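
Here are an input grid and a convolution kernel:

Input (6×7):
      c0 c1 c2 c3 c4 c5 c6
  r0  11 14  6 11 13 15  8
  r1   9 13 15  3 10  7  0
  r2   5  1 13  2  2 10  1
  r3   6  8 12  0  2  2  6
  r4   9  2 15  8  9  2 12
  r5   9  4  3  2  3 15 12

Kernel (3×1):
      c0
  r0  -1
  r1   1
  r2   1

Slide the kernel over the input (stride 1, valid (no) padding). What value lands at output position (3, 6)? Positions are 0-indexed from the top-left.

The receptive field on the input at this output position is [6 / 12 / 12]. Elementwise product with the kernel and sum: 6·-1 + 12·1 + 12·1.

18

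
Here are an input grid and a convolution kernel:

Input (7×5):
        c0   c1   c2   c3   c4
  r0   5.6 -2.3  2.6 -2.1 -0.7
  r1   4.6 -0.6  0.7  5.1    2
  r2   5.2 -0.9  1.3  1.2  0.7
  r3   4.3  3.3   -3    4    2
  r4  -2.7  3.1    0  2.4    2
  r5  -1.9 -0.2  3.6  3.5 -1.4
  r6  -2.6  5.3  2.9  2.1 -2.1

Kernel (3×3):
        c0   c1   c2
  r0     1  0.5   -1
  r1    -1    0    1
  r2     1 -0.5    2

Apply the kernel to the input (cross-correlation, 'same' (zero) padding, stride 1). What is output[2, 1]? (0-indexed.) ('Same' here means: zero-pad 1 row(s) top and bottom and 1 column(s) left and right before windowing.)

-3.65

The receptive field on the zero-padded input at this output position is [4.6 -0.6 0.7 / 5.2 -0.9 1.3 / 4.3 3.3 -3]. Elementwise product with the kernel and sum: 4.6·1 + -0.6·0.5 + 0.7·-1 + 5.2·-1 + 1.3·1 + 4.3·1 + 3.3·-0.5 + -3·2.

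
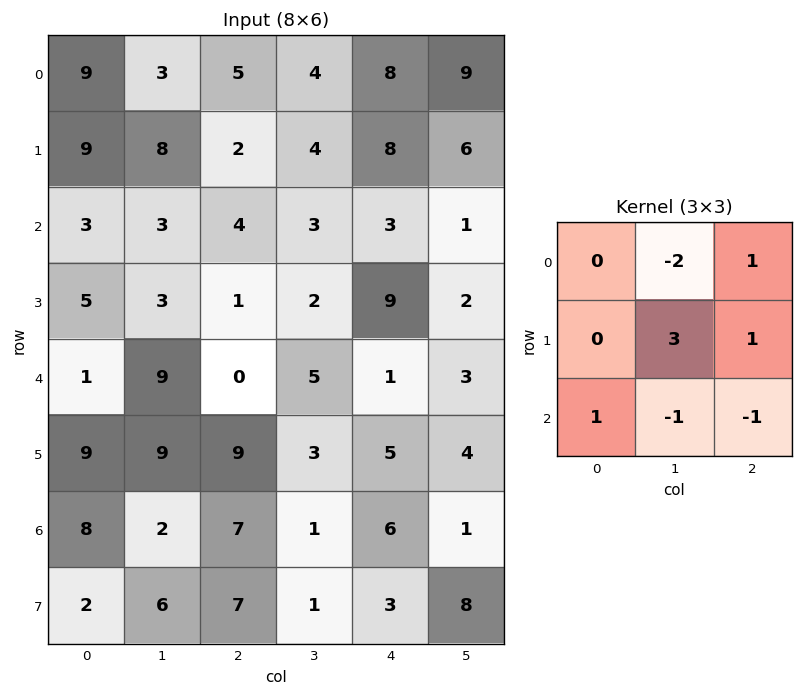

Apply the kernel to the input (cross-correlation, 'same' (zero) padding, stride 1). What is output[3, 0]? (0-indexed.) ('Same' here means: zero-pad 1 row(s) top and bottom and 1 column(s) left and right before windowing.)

5

The receptive field on the zero-padded input at this output position is [0 3 3 / 0 5 3 / 0 1 9]. Elementwise product with the kernel and sum: 3·-2 + 3·1 + 5·3 + 3·1 + 0·1 + 1·-1 + 9·-1.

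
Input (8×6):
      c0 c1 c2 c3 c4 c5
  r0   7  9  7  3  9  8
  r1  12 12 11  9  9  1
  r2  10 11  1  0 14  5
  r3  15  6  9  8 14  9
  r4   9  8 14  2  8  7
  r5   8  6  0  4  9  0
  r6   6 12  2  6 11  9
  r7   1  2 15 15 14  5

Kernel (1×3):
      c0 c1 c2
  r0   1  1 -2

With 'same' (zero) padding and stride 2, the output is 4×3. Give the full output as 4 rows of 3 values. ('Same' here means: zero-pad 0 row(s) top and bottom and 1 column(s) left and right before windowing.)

Output[0,0]: The receptive field on the zero-padded input at this output position is [0 7 9]. Elementwise product with the kernel and sum: 0·1 + 7·1 + 9·-2.
Output[0,1]: The receptive field on the zero-padded input at this output position is [9 7 3]. Elementwise product with the kernel and sum: 9·1 + 7·1 + 3·-2.

-11 10 -4
-12 12 4
-7 18 -4
-18 2 -1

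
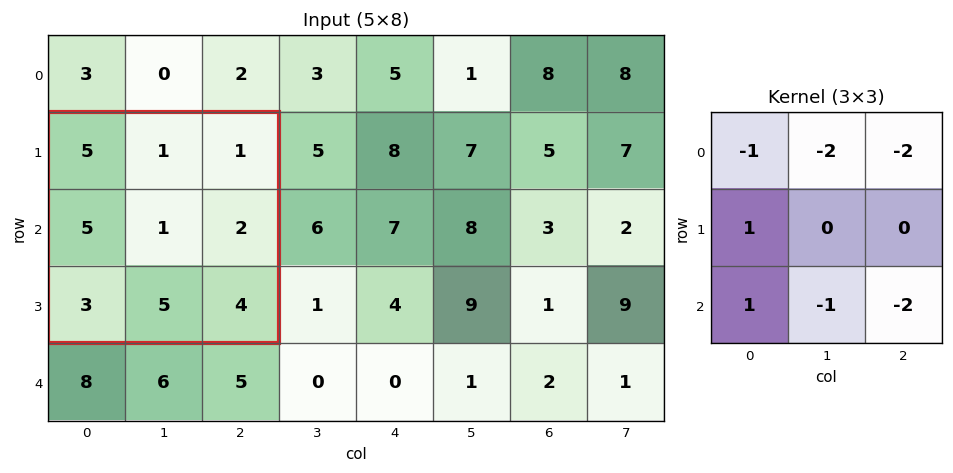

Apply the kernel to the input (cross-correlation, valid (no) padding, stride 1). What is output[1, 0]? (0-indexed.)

-14

The receptive field on the input at this output position is [5 1 1 / 5 1 2 / 3 5 4]. Elementwise product with the kernel and sum: 5·-1 + 1·-2 + 1·-2 + 5·1 + 3·1 + 5·-1 + 4·-2.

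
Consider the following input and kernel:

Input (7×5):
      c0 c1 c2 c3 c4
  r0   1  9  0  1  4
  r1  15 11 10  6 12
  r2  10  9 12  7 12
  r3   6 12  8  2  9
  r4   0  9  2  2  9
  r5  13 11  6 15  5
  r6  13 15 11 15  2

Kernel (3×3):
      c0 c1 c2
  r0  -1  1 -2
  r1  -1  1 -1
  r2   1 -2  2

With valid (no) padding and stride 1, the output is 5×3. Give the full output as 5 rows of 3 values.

Output[0,0]: The receptive field on the input at this output position is [1 9 0 / 15 11 10 / 10 9 12]. Elementwise product with the kernel and sum: 1·-1 + 9·1 + 0·-2 + 15·-1 + 11·1 + 10·-1 + 10·1 + 9·-2 + 12·2.

10 -19 -1
-39 -17 -23
-41 -8 -28
0 12 -47
2 -8 -29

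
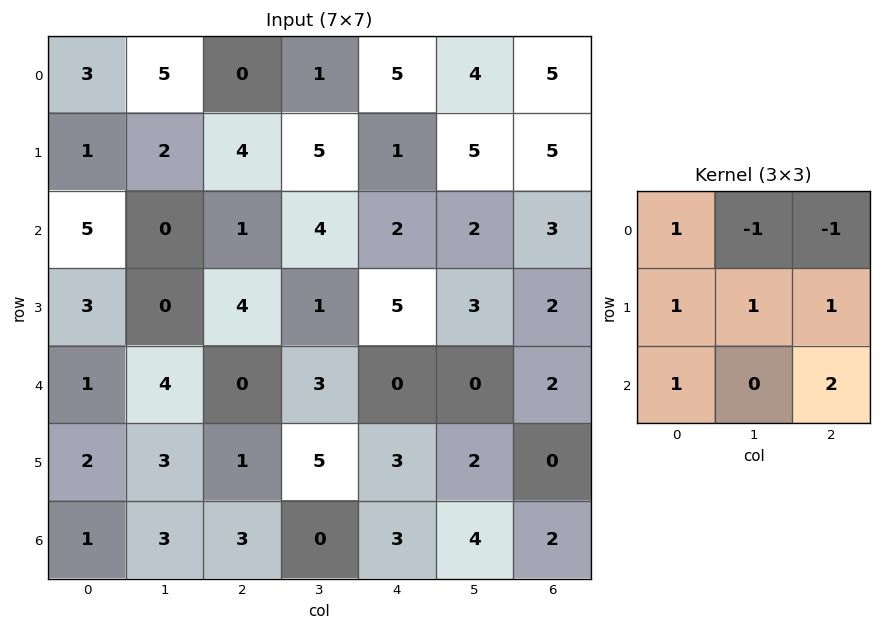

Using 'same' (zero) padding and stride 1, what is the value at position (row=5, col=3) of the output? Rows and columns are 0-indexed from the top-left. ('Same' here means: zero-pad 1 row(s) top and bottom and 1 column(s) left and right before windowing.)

The receptive field on the zero-padded input at this output position is [0 3 0 / 1 5 3 / 3 0 3]. Elementwise product with the kernel and sum: 0·1 + 3·-1 + 0·-1 + 1·1 + 5·1 + 3·1 + 3·1 + 3·2.

15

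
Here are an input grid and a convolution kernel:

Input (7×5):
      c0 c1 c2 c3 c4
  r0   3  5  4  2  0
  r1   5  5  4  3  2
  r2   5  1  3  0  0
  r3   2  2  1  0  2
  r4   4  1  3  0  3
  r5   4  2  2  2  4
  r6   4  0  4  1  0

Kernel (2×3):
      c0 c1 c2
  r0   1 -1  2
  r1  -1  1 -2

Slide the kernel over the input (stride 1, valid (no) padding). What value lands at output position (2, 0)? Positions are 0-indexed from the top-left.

The receptive field on the input at this output position is [5 1 3 / 2 2 1]. Elementwise product with the kernel and sum: 5·1 + 1·-1 + 3·2 + 2·-1 + 2·1 + 1·-2.

8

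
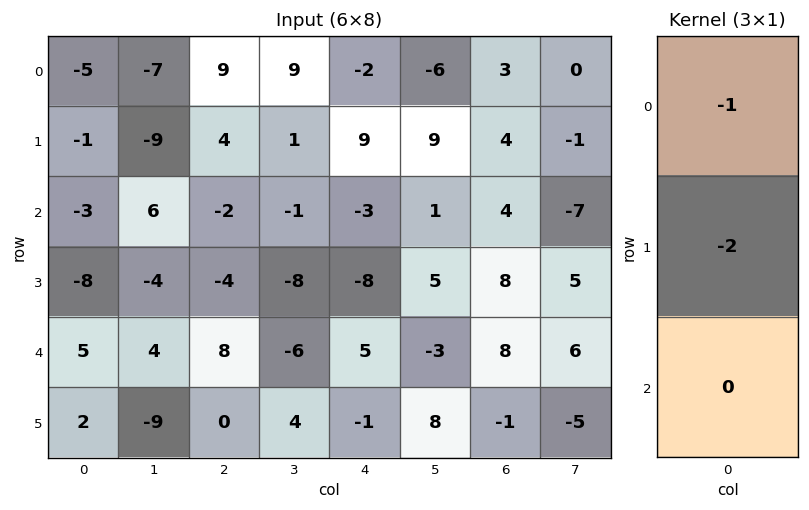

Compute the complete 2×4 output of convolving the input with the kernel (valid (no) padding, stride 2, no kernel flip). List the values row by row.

7 -17 -16 -11
19 10 19 -20

Output[0,0]: The receptive field on the input at this output position is [-5 / -1 / -3]. Elementwise product with the kernel and sum: -5·-1 + -1·-2.
Output[0,1]: The receptive field on the input at this output position is [9 / 4 / -2]. Elementwise product with the kernel and sum: 9·-1 + 4·-2.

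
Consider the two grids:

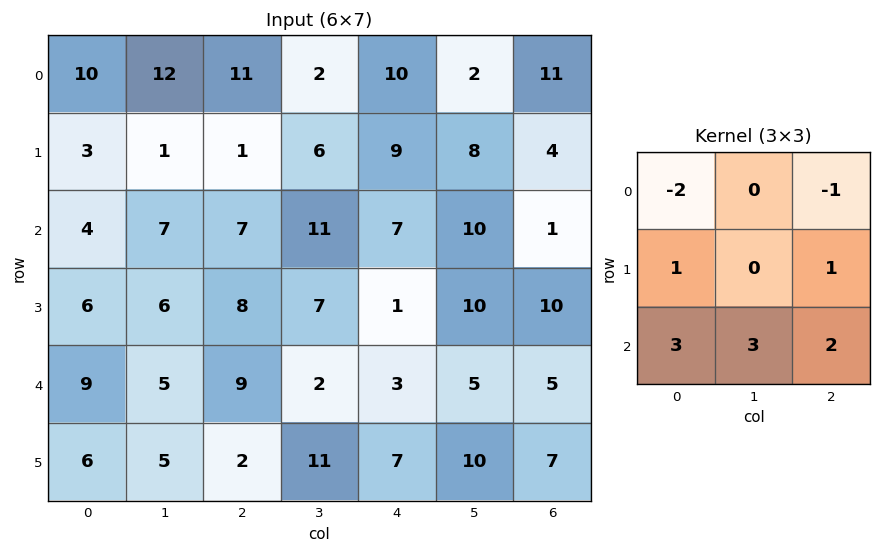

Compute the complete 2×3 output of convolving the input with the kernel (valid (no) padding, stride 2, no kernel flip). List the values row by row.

20 46 35
59 27 30

Output[0,0]: The receptive field on the input at this output position is [10 12 11 / 3 1 1 / 4 7 7]. Elementwise product with the kernel and sum: 10·-2 + 11·-1 + 3·1 + 1·1 + 4·3 + 7·3 + 7·2.
Output[0,1]: The receptive field on the input at this output position is [11 2 10 / 1 6 9 / 7 11 7]. Elementwise product with the kernel and sum: 11·-2 + 10·-1 + 1·1 + 9·1 + 7·3 + 11·3 + 7·2.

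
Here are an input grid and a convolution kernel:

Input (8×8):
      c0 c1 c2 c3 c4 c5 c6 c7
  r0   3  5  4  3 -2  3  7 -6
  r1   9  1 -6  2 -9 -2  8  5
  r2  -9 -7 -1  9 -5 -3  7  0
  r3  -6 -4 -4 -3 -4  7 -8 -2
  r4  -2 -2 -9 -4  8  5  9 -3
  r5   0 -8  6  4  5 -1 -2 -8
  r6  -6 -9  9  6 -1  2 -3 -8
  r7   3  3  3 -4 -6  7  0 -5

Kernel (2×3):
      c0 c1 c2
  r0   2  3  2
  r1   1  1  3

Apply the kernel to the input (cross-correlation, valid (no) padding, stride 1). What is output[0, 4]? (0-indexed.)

The receptive field on the input at this output position is [-2 3 7 / -9 -2 8]. Elementwise product with the kernel and sum: -2·2 + 3·3 + 7·2 + -9·1 + -2·1 + 8·3.

32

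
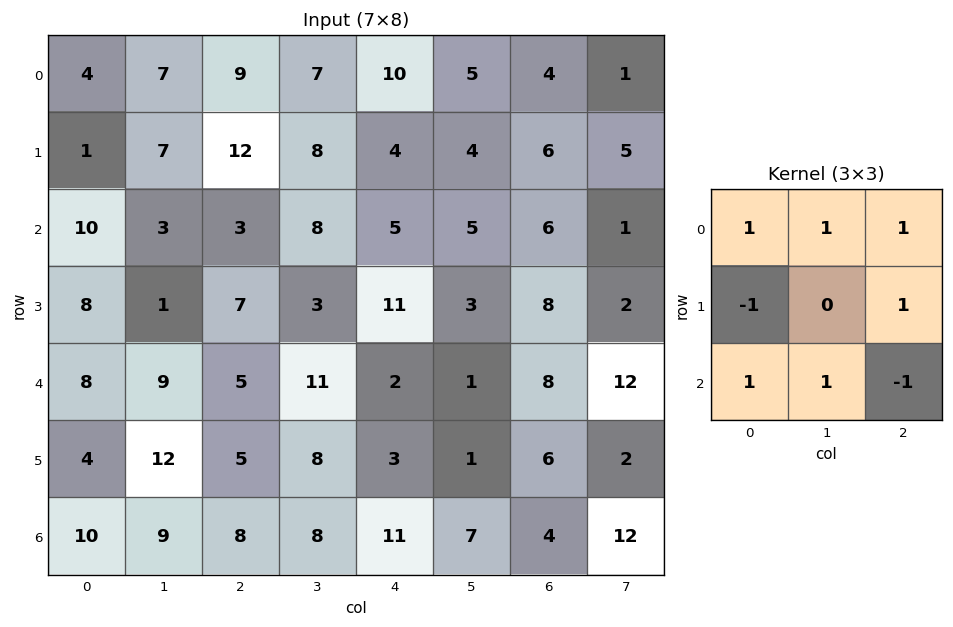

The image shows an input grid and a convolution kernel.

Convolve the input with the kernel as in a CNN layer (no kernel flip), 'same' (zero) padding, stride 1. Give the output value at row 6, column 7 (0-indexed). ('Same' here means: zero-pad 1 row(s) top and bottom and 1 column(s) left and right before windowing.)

The receptive field on the zero-padded input at this output position is [6 2 0 / 4 12 0 / 0 0 0]. Elementwise product with the kernel and sum: 6·1 + 2·1 + 0·1 + 4·-1 + 0·1 + 0·1 + 0·1 + 0·-1.

4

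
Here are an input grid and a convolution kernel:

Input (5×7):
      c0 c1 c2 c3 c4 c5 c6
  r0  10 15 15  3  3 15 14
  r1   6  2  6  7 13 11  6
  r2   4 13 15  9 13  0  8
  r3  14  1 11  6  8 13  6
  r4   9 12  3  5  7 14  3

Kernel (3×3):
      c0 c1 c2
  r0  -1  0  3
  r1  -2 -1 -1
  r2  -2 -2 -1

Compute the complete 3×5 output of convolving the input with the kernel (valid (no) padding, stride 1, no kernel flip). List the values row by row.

-34 -88 -99 -40 -38
-65 -61 -61 -46 -77
-44 -40 -35 -80 -69

Output[0,0]: The receptive field on the input at this output position is [10 15 15 / 6 2 6 / 4 13 15]. Elementwise product with the kernel and sum: 10·-1 + 15·3 + 6·-2 + 2·-1 + 6·-1 + 4·-2 + 13·-2 + 15·-1.
Output[0,1]: The receptive field on the input at this output position is [15 15 3 / 2 6 7 / 13 15 9]. Elementwise product with the kernel and sum: 15·-1 + 3·3 + 2·-2 + 6·-1 + 7·-1 + 13·-2 + 15·-2 + 9·-1.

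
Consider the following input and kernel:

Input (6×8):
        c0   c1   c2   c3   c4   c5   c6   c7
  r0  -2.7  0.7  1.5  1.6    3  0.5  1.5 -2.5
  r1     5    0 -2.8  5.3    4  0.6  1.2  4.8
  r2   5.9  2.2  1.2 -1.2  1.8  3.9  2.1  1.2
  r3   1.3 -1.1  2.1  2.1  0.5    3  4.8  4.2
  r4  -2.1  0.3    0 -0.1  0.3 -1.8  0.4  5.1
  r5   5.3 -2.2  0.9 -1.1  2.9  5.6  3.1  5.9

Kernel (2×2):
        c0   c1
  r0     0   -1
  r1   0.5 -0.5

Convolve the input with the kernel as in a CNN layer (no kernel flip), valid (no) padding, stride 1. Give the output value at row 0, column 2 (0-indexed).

The receptive field on the input at this output position is [1.5 1.6 / -2.8 5.3]. Elementwise product with the kernel and sum: 1.6·-1 + -2.8·0.5 + 5.3·-0.5.

-5.65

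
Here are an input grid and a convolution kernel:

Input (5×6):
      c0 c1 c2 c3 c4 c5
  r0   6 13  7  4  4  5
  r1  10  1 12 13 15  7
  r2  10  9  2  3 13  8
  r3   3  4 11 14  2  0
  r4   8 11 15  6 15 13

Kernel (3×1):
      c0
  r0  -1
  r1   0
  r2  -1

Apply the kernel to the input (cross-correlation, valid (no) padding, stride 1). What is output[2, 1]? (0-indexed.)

The receptive field on the input at this output position is [9 / 4 / 11]. Elementwise product with the kernel and sum: 9·-1 + 11·-1.

-20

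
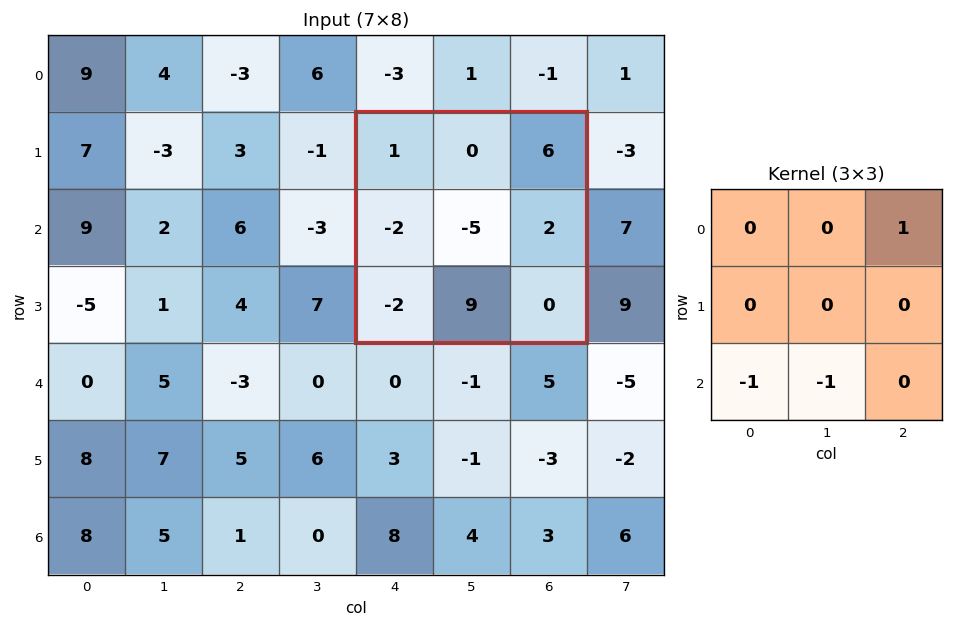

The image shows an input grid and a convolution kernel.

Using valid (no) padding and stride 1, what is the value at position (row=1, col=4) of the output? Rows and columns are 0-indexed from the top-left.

-1

The receptive field on the input at this output position is [1 0 6 / -2 -5 2 / -2 9 0]. Elementwise product with the kernel and sum: 6·1 + -2·-1 + 9·-1.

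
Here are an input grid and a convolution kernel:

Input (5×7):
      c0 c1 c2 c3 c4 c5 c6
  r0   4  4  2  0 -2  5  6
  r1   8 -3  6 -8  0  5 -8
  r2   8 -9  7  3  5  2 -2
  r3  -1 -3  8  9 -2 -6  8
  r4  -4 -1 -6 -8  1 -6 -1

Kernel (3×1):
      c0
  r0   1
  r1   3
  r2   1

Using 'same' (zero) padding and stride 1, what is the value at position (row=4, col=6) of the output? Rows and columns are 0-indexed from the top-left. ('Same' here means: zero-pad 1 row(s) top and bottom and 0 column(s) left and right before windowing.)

5

The receptive field on the zero-padded input at this output position is [8 / -1 / 0]. Elementwise product with the kernel and sum: 8·1 + -1·3 + 0·1.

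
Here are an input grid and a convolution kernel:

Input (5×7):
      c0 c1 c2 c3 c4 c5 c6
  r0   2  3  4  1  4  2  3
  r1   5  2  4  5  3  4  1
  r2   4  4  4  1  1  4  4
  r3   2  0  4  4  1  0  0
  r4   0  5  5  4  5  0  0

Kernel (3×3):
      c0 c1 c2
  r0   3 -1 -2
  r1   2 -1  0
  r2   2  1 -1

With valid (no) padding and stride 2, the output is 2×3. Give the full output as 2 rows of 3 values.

11 14 8
4 22 3

Output[0,0]: The receptive field on the input at this output position is [2 3 4 / 5 2 4 / 4 4 4]. Elementwise product with the kernel and sum: 2·3 + 3·-1 + 4·-2 + 5·2 + 2·-1 + 4·2 + 4·1 + 4·-1.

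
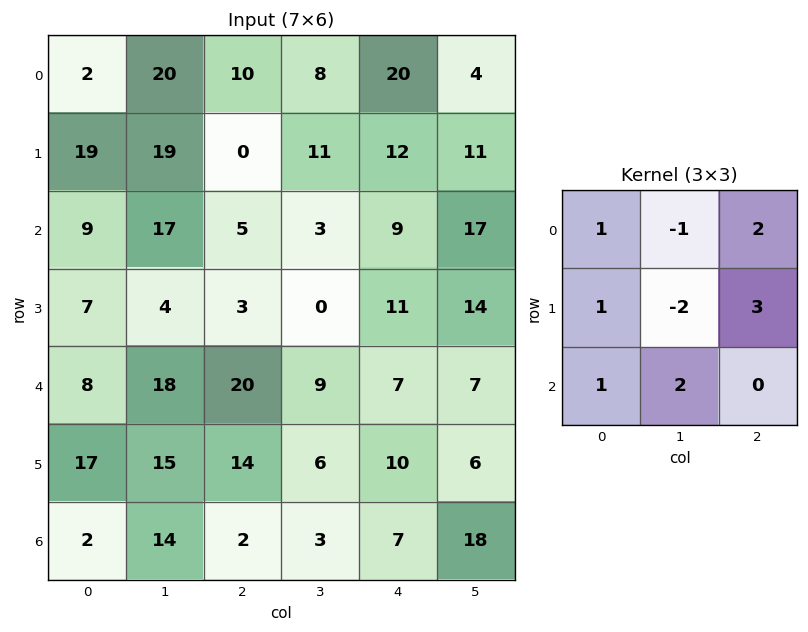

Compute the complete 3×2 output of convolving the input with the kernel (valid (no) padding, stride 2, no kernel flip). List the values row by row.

Output[0,0]: The receptive field on the input at this output position is [2 20 10 / 19 19 0 / 9 17 5]. Elementwise product with the kernel and sum: 2·1 + 20·-1 + 10·2 + 19·1 + 19·-2 + 0·3 + 9·1 + 17·2.

26 67
54 94
89 65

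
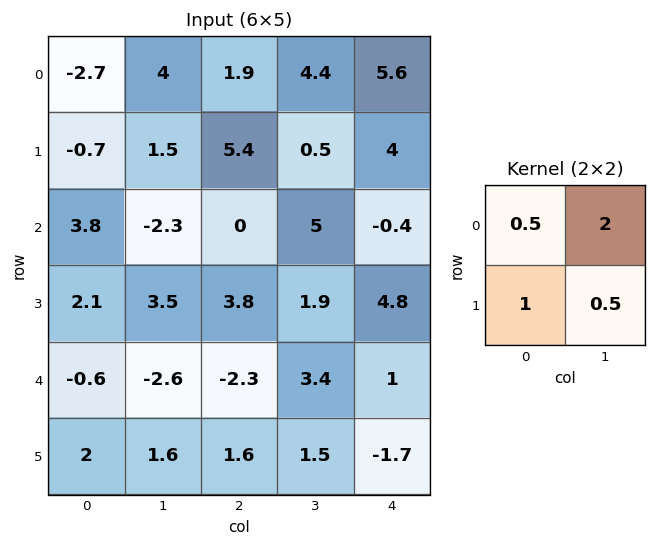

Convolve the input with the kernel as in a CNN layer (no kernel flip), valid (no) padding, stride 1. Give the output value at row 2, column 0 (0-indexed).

1.15

The receptive field on the input at this output position is [3.8 -2.3 / 2.1 3.5]. Elementwise product with the kernel and sum: 3.8·0.5 + -2.3·2 + 2.1·1 + 3.5·0.5.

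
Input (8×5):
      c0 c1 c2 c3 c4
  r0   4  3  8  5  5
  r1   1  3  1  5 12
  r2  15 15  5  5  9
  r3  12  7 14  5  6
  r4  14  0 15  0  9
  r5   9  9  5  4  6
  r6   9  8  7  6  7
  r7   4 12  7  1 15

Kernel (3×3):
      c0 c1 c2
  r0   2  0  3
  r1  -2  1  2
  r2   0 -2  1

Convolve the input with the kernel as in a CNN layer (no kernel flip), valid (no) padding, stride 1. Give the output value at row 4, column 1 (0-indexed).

The receptive field on the input at this output position is [0 15 0 / 9 5 4 / 8 7 6]. Elementwise product with the kernel and sum: 0·2 + 0·3 + 9·-2 + 5·1 + 4·2 + 7·-2 + 6·1.

-13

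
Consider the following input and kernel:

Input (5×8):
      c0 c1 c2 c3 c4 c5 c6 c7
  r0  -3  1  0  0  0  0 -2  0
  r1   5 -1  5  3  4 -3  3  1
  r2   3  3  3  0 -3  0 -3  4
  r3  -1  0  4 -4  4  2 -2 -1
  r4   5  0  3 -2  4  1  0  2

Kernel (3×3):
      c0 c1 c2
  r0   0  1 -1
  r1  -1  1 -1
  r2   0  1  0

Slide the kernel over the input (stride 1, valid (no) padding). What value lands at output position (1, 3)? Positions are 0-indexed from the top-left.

The receptive field on the input at this output position is [3 4 -3 / 0 -3 0 / -4 4 2]. Elementwise product with the kernel and sum: 4·1 + -3·-1 + 0·-1 + -3·1 + 0·-1 + 4·1.

8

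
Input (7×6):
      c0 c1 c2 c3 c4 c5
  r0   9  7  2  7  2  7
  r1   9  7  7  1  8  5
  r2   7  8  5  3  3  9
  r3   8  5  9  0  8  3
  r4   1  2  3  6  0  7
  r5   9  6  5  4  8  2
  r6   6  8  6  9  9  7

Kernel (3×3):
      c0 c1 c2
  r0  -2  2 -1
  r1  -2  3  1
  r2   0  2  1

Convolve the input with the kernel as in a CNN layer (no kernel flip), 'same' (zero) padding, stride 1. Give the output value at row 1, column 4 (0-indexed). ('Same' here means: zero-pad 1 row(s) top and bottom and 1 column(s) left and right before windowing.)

The receptive field on the zero-padded input at this output position is [7 2 7 / 1 8 5 / 3 3 9]. Elementwise product with the kernel and sum: 7·-2 + 2·2 + 7·-1 + 1·-2 + 8·3 + 5·1 + 3·2 + 9·1.

25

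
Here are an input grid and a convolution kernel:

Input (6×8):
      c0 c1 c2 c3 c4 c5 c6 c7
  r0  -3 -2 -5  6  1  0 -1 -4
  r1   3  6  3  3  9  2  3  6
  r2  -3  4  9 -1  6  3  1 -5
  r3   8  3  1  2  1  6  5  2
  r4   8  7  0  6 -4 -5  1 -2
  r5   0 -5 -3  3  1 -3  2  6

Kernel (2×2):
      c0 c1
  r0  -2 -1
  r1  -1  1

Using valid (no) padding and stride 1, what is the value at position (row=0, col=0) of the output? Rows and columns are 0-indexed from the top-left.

11

The receptive field on the input at this output position is [-3 -2 / 3 6]. Elementwise product with the kernel and sum: -3·-2 + -2·-1 + 3·-1 + 6·1.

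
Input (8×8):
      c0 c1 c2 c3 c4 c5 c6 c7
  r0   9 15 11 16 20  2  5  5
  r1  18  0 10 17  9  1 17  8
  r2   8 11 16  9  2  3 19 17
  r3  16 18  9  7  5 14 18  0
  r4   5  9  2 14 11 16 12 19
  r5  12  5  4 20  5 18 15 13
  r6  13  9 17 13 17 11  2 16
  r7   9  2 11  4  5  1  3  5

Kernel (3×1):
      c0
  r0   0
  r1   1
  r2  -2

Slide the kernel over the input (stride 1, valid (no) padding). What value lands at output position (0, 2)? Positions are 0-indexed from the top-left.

-22

The receptive field on the input at this output position is [11 / 10 / 16]. Elementwise product with the kernel and sum: 10·1 + 16·-2.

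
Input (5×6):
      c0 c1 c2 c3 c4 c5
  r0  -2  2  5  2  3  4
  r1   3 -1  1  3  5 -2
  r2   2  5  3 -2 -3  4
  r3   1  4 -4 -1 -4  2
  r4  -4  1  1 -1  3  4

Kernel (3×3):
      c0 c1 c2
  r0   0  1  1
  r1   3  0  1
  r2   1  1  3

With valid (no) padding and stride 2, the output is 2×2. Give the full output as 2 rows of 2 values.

33 5
7 -12

Output[0,0]: The receptive field on the input at this output position is [-2 2 5 / 3 -1 1 / 2 5 3]. Elementwise product with the kernel and sum: 2·1 + 5·1 + 3·3 + 1·1 + 2·1 + 5·1 + 3·3.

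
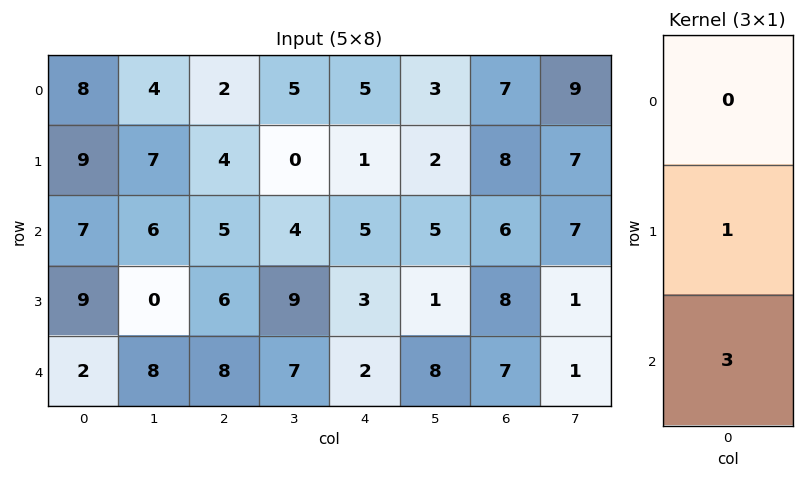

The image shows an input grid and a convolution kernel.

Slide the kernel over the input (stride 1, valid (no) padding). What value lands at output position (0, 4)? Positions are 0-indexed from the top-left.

The receptive field on the input at this output position is [5 / 1 / 5]. Elementwise product with the kernel and sum: 1·1 + 5·3.

16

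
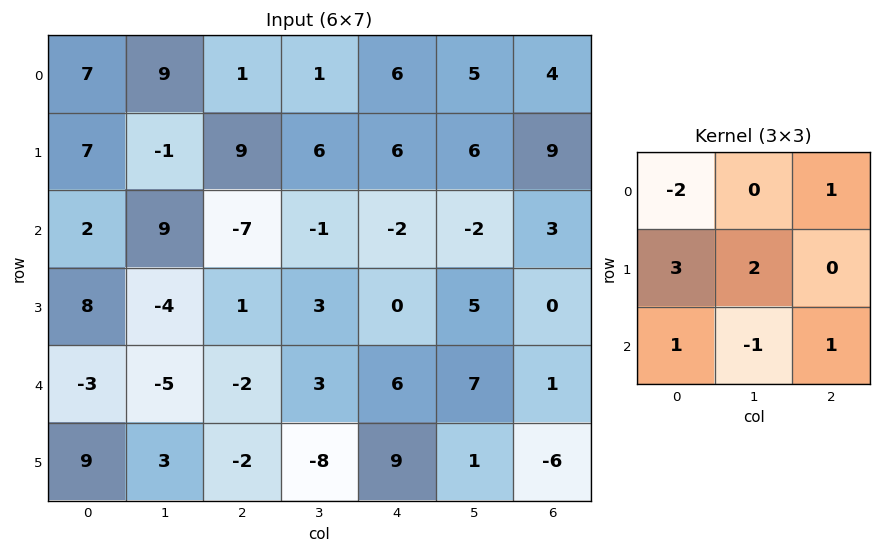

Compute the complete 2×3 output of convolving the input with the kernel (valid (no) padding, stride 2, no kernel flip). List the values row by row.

-8 35 25
5 22 17

Output[0,0]: The receptive field on the input at this output position is [7 9 1 / 7 -1 9 / 2 9 -7]. Elementwise product with the kernel and sum: 7·-2 + 1·1 + 7·3 + -1·2 + 2·1 + 9·-1 + -7·1.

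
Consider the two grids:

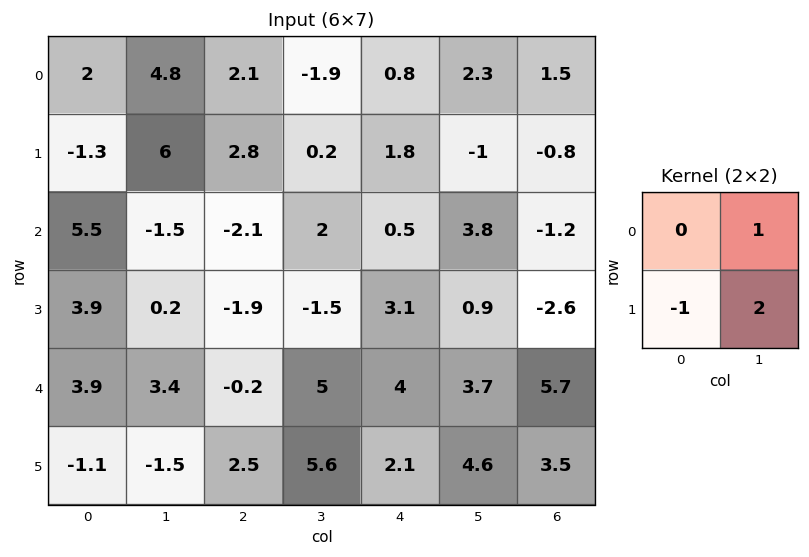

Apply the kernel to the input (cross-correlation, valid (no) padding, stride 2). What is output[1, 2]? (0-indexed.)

The receptive field on the input at this output position is [0.5 3.8 / 3.1 0.9]. Elementwise product with the kernel and sum: 3.8·1 + 3.1·-1 + 0.9·2.

2.5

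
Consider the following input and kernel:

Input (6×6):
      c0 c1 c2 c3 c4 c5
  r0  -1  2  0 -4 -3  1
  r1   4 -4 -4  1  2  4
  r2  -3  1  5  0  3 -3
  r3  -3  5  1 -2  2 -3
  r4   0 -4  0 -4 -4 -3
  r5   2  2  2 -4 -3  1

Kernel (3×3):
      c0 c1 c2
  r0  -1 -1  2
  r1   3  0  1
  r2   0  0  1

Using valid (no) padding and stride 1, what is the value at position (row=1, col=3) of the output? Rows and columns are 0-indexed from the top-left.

-1

The receptive field on the input at this output position is [1 2 4 / 0 3 -3 / -2 2 -3]. Elementwise product with the kernel and sum: 1·-1 + 2·-1 + 4·2 + 0·3 + -3·1 + -3·1.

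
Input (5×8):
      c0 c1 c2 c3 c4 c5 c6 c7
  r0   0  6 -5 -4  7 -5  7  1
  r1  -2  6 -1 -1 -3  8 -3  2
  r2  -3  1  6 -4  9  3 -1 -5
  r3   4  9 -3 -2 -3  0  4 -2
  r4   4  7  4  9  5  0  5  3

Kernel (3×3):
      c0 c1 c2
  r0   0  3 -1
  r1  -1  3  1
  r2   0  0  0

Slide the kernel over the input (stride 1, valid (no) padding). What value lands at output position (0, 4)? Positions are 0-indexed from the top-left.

The receptive field on the input at this output position is [7 -5 7 / -3 8 -3 / 9 3 -1]. Elementwise product with the kernel and sum: -5·3 + 7·-1 + -3·-1 + 8·3 + -3·1.

2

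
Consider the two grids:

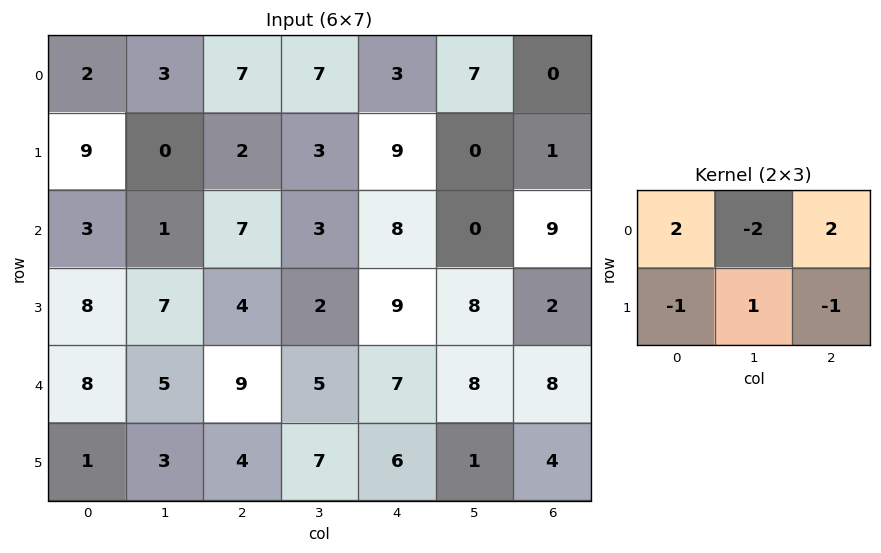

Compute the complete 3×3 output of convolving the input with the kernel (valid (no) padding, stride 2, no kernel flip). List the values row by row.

Output[0,0]: The receptive field on the input at this output position is [2 3 7 / 9 0 2]. Elementwise product with the kernel and sum: 2·2 + 3·-2 + 7·2 + 9·-1 + 0·1 + 2·-1.
Output[0,1]: The receptive field on the input at this output position is [7 7 3 / 2 3 9]. Elementwise product with the kernel and sum: 7·2 + 7·-2 + 3·2 + 2·-1 + 3·1 + 9·-1.

1 -2 -18
13 13 31
22 19 5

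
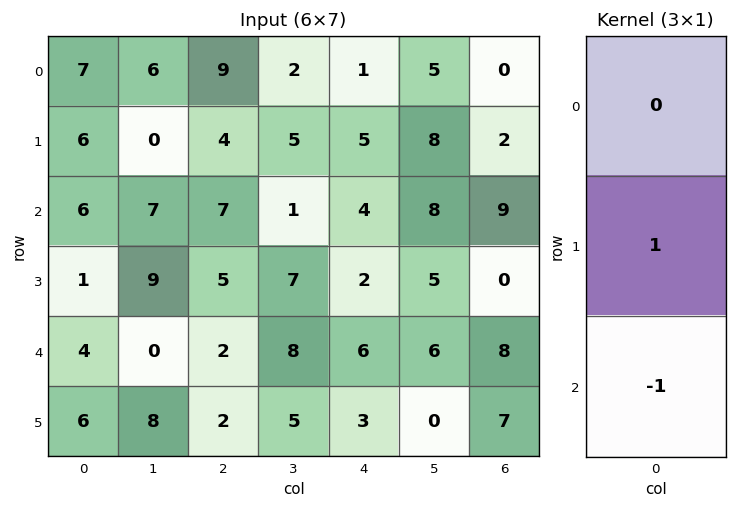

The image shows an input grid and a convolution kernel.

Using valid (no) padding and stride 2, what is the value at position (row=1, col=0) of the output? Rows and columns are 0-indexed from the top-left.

-3

The receptive field on the input at this output position is [6 / 1 / 4]. Elementwise product with the kernel and sum: 1·1 + 4·-1.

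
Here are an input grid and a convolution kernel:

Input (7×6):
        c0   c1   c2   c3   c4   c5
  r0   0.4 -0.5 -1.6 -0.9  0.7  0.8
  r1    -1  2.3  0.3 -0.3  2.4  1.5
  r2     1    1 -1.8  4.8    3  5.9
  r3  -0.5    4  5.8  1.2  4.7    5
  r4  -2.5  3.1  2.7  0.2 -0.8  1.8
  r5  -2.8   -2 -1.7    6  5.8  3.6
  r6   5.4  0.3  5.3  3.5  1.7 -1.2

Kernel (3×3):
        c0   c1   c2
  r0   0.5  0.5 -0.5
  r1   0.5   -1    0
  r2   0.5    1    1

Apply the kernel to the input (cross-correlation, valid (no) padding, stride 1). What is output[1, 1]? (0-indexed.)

12.75

The receptive field on the input at this output position is [2.3 0.3 -0.3 / 1 -1.8 4.8 / 4 5.8 1.2]. Elementwise product with the kernel and sum: 2.3·0.5 + 0.3·0.5 + -0.3·-0.5 + 1·0.5 + -1.8·-1 + 4·0.5 + 5.8·1 + 1.2·1.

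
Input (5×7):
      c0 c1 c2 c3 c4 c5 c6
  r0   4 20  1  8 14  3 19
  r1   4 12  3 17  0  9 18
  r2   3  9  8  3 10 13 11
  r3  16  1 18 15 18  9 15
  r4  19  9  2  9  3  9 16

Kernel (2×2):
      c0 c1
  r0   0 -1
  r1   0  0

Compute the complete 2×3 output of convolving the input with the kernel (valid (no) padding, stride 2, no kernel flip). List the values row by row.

-20 -8 -3
-9 -3 -13

Output[0,0]: The receptive field on the input at this output position is [4 20 / 4 12]. Elementwise product with the kernel and sum: 20·-1.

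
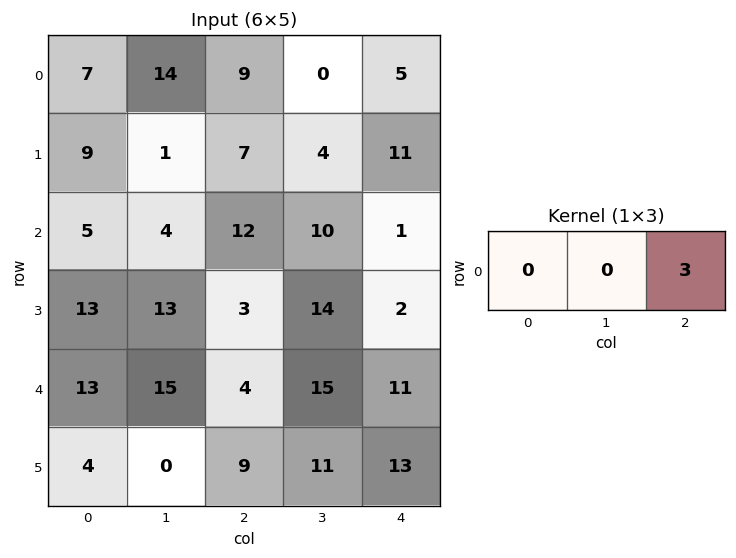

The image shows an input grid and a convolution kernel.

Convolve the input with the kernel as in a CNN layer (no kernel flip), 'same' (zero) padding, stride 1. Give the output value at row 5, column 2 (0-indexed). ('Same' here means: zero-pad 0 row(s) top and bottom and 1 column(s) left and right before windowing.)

The receptive field on the zero-padded input at this output position is [0 9 11]. Elementwise product with the kernel and sum: 11·3.

33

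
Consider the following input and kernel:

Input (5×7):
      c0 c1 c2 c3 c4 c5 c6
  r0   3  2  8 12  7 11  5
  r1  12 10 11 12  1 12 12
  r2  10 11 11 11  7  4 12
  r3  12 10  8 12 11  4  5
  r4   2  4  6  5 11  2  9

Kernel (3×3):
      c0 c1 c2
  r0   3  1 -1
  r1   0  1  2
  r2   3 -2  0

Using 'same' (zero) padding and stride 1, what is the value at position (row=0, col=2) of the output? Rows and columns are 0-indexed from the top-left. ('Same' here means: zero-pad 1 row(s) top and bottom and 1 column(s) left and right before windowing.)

40

The receptive field on the zero-padded input at this output position is [0 0 0 / 2 8 12 / 10 11 12]. Elementwise product with the kernel and sum: 0·3 + 0·1 + 0·-1 + 8·1 + 12·2 + 10·3 + 11·-2.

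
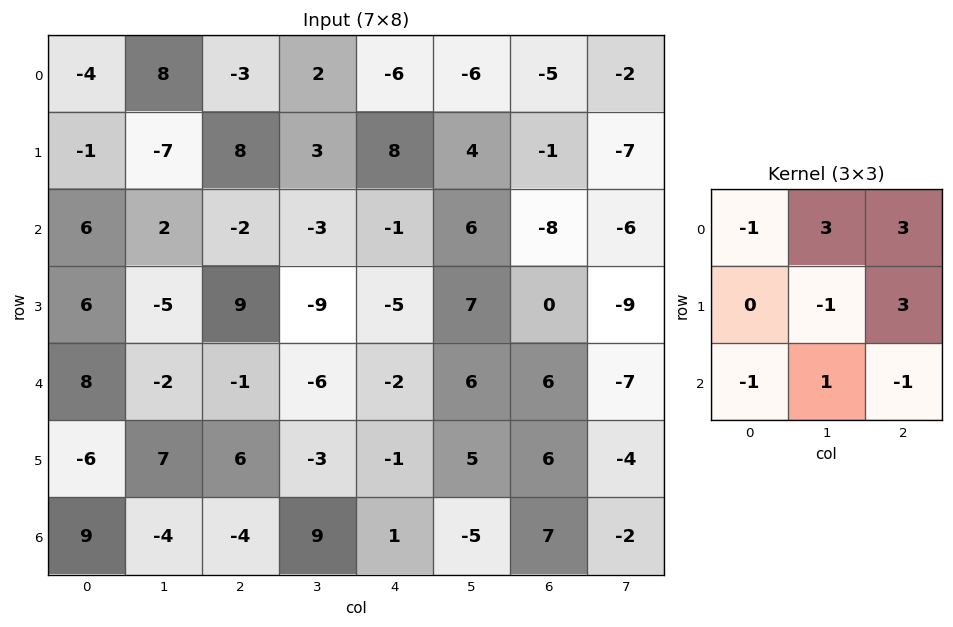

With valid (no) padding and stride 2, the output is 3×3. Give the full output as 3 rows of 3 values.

48 12 -19
17 -19 -10
-15 -11 38

Output[0,0]: The receptive field on the input at this output position is [-4 8 -3 / -1 -7 8 / 6 2 -2]. Elementwise product with the kernel and sum: -4·-1 + 8·3 + -3·3 + -7·-1 + 8·3 + 6·-1 + 2·1 + -2·-1.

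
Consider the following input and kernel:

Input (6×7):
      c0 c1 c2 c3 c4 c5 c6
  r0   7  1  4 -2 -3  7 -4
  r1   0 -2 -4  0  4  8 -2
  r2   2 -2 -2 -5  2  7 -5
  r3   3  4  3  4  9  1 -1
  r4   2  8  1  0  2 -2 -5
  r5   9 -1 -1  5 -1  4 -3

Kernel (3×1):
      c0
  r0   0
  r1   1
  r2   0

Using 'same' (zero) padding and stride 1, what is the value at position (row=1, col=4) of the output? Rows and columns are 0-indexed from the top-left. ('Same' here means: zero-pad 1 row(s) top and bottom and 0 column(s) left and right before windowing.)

The receptive field on the zero-padded input at this output position is [-3 / 4 / 2]. Elementwise product with the kernel and sum: 4·1.

4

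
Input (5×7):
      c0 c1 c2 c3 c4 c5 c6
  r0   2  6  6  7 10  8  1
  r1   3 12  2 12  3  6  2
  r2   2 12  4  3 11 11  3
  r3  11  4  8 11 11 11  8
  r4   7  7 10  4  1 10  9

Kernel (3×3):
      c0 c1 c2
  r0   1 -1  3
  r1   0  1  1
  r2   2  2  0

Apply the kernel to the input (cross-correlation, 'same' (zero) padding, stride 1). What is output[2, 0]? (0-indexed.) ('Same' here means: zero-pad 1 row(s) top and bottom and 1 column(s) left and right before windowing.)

The receptive field on the zero-padded input at this output position is [0 3 12 / 0 2 12 / 0 11 4]. Elementwise product with the kernel and sum: 0·1 + 3·-1 + 12·3 + 2·1 + 12·1 + 0·2 + 11·2.

69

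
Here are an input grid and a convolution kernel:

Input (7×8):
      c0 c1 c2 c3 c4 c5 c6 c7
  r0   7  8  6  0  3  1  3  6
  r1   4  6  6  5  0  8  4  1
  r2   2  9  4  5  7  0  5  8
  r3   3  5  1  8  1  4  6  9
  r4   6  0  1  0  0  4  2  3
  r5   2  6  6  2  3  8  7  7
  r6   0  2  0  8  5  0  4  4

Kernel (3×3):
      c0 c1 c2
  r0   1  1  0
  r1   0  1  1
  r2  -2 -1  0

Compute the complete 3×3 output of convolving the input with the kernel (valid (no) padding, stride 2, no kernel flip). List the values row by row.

14 -2 2
5 16 13
16 -2 9

Output[0,0]: The receptive field on the input at this output position is [7 8 6 / 4 6 6 / 2 9 4]. Elementwise product with the kernel and sum: 7·1 + 8·1 + 6·1 + 6·1 + 2·-2 + 9·-1.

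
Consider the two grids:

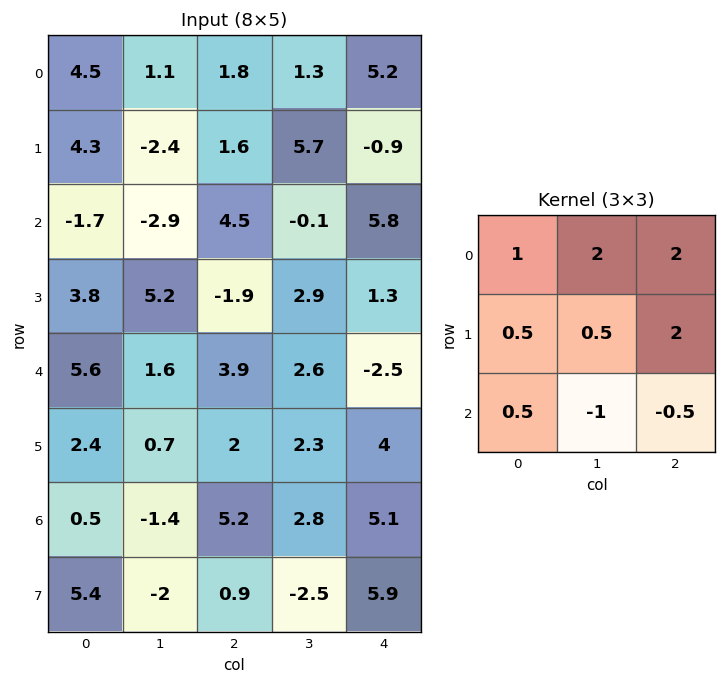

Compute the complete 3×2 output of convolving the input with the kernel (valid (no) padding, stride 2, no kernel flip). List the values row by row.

Output[0,0]: The receptive field on the input at this output position is [4.5 1.1 1.8 / 4.3 -2.4 1.6 / -1.7 -2.9 4.5]. Elementwise product with the kernel and sum: 4.5·1 + 1.1·2 + 1.8·2 + 4.3·0.5 + -2.4·0.5 + 1.6·2 + -1.7·0.5 + -2.9·-1 + 4.5·-0.5.

14.25 16.1
1.45 19.6
21.2 11.5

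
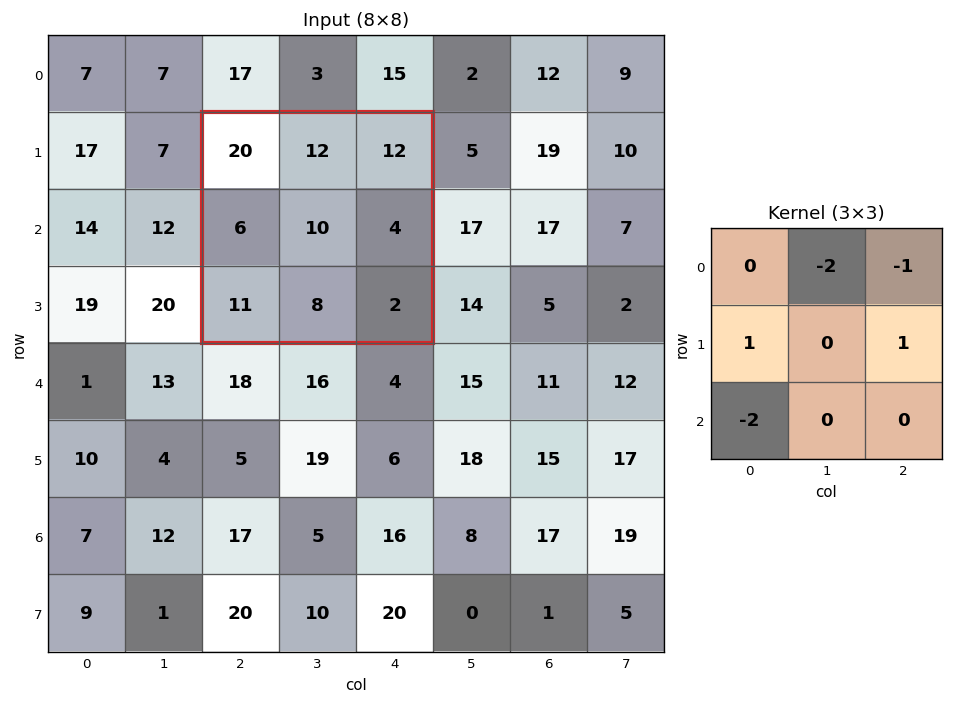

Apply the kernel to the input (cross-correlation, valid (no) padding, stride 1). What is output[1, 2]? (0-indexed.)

-48

The receptive field on the input at this output position is [20 12 12 / 6 10 4 / 11 8 2]. Elementwise product with the kernel and sum: 12·-2 + 12·-1 + 6·1 + 4·1 + 11·-2.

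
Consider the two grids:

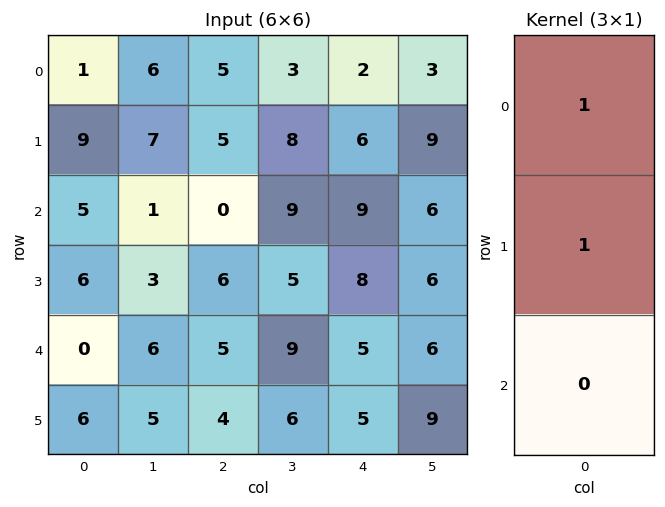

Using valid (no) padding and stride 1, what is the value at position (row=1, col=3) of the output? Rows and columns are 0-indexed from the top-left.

17

The receptive field on the input at this output position is [8 / 9 / 5]. Elementwise product with the kernel and sum: 8·1 + 9·1.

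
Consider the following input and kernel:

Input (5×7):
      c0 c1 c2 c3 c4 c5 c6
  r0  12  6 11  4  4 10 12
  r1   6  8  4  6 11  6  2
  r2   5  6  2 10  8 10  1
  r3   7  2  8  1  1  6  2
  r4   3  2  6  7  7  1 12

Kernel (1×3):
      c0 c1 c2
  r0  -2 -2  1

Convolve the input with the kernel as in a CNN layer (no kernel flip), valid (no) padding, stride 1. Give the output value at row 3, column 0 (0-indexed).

The receptive field on the input at this output position is [7 2 8]. Elementwise product with the kernel and sum: 7·-2 + 2·-2 + 8·1.

-10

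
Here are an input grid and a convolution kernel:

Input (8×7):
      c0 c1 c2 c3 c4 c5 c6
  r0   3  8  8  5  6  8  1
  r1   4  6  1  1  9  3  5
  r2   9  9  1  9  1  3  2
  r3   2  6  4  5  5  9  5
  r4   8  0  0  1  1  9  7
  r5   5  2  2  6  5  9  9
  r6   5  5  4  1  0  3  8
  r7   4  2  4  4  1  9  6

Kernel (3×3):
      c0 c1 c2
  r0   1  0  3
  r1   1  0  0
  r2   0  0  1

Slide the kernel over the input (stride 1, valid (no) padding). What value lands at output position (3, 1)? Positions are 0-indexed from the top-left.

27

The receptive field on the input at this output position is [6 4 5 / 0 0 1 / 2 2 6]. Elementwise product with the kernel and sum: 6·1 + 5·3 + 0·1 + 6·1.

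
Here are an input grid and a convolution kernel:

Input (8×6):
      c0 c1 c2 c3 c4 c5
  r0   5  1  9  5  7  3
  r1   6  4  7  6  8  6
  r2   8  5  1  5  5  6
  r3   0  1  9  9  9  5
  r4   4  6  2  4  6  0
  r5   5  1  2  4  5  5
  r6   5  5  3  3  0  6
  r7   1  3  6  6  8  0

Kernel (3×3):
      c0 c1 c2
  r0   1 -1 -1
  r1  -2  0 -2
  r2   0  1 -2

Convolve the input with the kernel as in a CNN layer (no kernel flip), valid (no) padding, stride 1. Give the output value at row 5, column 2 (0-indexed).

The receptive field on the input at this output position is [2 4 5 / 3 3 0 / 6 6 8]. Elementwise product with the kernel and sum: 2·1 + 4·-1 + 5·-1 + 3·-2 + 0·-2 + 6·1 + 8·-2.

-23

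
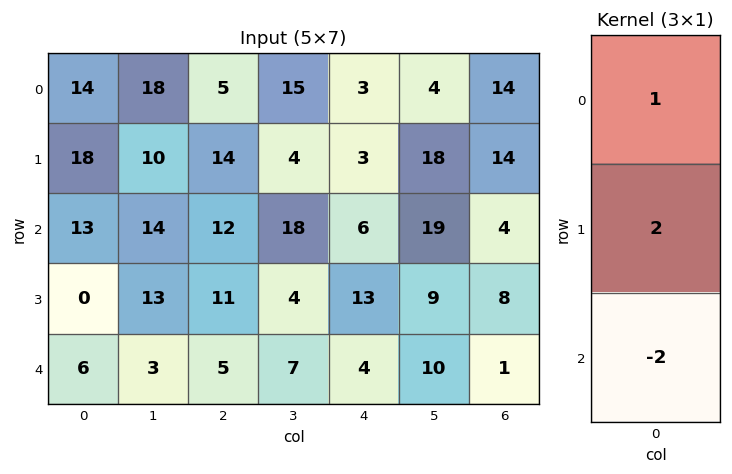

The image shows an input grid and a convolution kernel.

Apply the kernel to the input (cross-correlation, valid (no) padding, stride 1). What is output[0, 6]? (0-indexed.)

34

The receptive field on the input at this output position is [14 / 14 / 4]. Elementwise product with the kernel and sum: 14·1 + 14·2 + 4·-2.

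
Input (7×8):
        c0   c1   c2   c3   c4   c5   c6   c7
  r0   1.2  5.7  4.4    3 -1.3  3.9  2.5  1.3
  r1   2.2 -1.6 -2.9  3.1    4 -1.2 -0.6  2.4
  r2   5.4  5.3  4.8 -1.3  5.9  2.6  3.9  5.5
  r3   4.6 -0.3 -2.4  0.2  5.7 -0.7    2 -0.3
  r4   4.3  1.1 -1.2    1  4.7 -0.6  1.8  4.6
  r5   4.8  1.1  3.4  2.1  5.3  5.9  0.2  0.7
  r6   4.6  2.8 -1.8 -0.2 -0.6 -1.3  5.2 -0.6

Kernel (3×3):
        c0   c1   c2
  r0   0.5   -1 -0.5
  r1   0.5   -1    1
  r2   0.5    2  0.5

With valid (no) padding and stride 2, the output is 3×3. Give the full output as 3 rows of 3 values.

8.2 2.05 6.9
-1.05 8.8 6
13.35 -0.65 -1.3

Output[0,0]: The receptive field on the input at this output position is [1.2 5.7 4.4 / 2.2 -1.6 -2.9 / 5.4 5.3 4.8]. Elementwise product with the kernel and sum: 1.2·0.5 + 5.7·-1 + 4.4·-0.5 + 2.2·0.5 + -1.6·-1 + -2.9·1 + 5.4·0.5 + 5.3·2 + 4.8·0.5.
Output[0,1]: The receptive field on the input at this output position is [4.4 3 -1.3 / -2.9 3.1 4 / 4.8 -1.3 5.9]. Elementwise product with the kernel and sum: 4.4·0.5 + 3·-1 + -1.3·-0.5 + -2.9·0.5 + 3.1·-1 + 4·1 + 4.8·0.5 + -1.3·2 + 5.9·0.5.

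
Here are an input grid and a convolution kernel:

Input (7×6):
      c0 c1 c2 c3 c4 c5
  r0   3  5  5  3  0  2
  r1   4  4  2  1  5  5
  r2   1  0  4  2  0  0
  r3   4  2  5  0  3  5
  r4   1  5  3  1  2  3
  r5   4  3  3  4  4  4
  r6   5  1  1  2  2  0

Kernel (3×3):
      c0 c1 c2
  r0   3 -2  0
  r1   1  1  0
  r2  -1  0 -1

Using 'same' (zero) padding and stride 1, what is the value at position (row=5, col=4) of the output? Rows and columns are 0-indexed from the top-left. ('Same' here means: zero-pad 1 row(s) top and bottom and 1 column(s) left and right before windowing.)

The receptive field on the zero-padded input at this output position is [1 2 3 / 4 4 4 / 2 2 0]. Elementwise product with the kernel and sum: 1·3 + 2·-2 + 4·1 + 4·1 + 2·-1 + 0·-1.

5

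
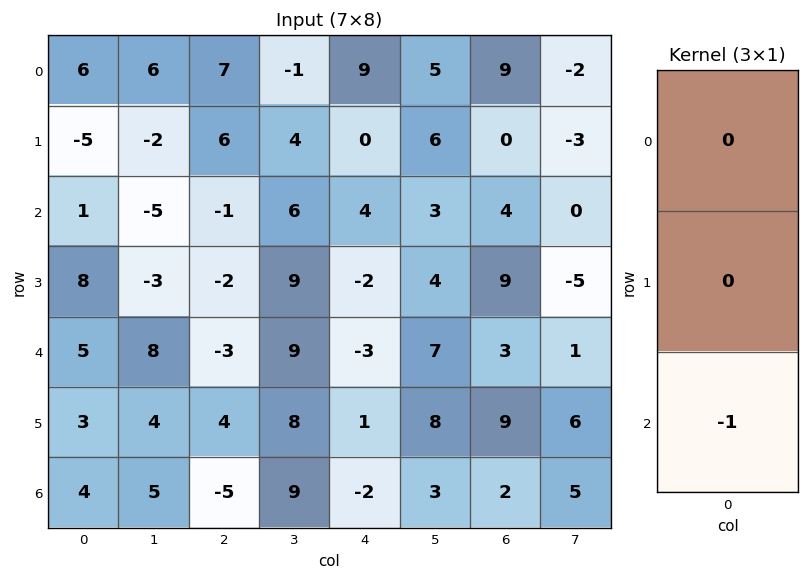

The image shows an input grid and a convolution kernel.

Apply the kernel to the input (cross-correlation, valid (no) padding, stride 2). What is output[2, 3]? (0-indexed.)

The receptive field on the input at this output position is [3 / 9 / 2]. Elementwise product with the kernel and sum: 2·-1.

-2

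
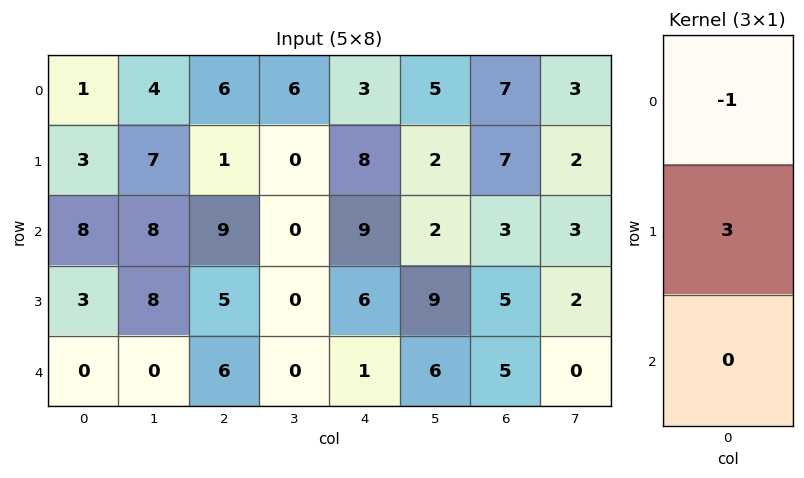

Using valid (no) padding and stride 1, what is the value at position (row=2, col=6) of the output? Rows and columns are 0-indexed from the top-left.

12

The receptive field on the input at this output position is [3 / 5 / 5]. Elementwise product with the kernel and sum: 3·-1 + 5·3.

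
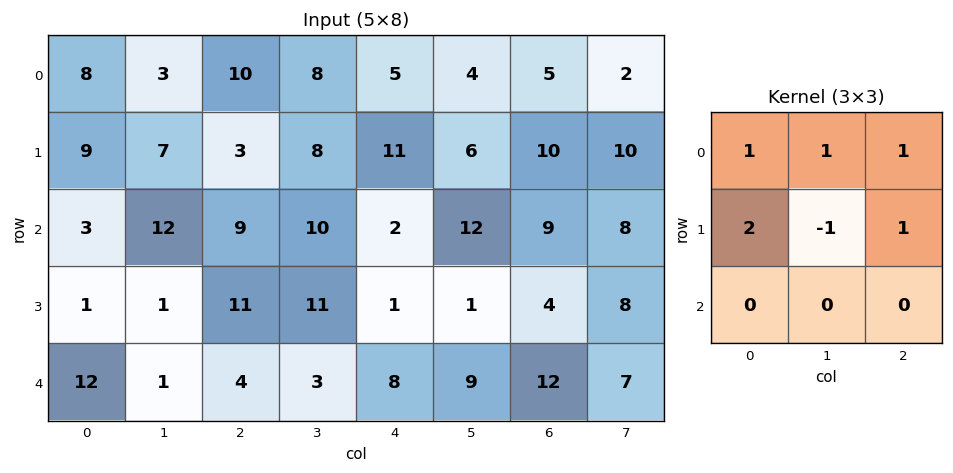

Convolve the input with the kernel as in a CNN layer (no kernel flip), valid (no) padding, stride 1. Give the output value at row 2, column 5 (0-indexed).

The receptive field on the input at this output position is [12 9 8 / 1 4 8 / 9 12 7]. Elementwise product with the kernel and sum: 12·1 + 9·1 + 8·1 + 1·2 + 4·-1 + 8·1.

35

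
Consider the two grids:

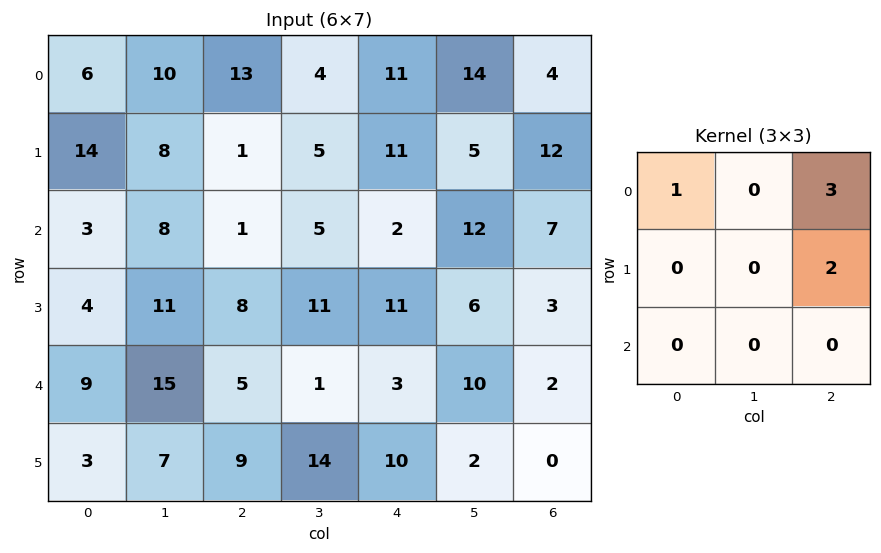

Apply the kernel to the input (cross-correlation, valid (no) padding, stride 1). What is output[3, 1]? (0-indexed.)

The receptive field on the input at this output position is [11 8 11 / 15 5 1 / 7 9 14]. Elementwise product with the kernel and sum: 11·1 + 11·3 + 1·2.

46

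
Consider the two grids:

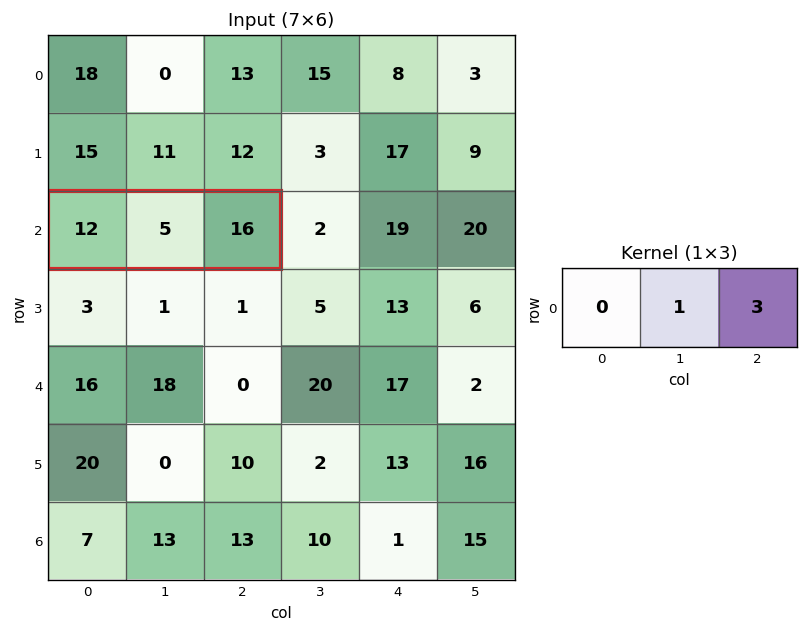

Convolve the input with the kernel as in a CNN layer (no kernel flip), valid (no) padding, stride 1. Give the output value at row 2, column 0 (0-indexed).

53

The receptive field on the input at this output position is [12 5 16]. Elementwise product with the kernel and sum: 5·1 + 16·3.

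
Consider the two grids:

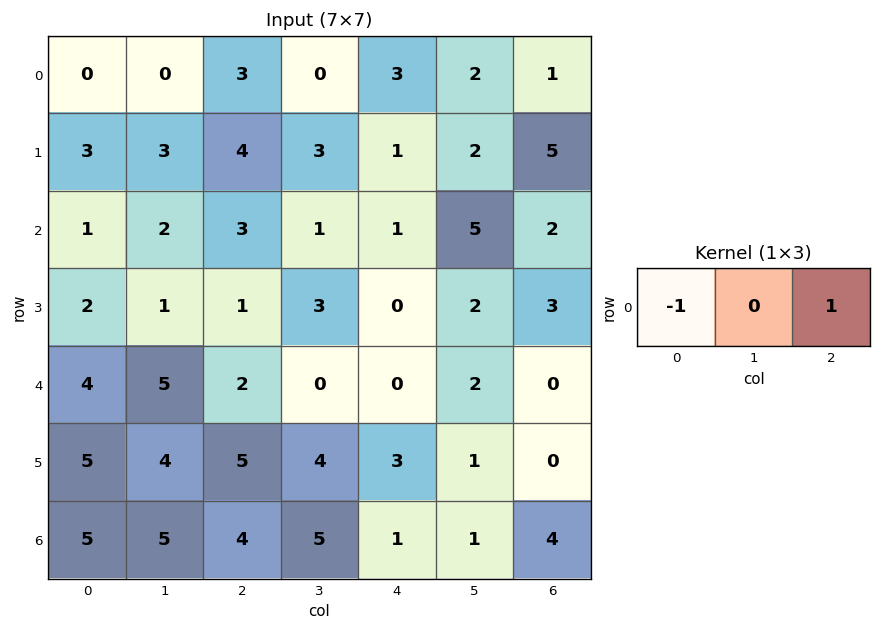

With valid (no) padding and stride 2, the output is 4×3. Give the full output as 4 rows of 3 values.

Output[0,0]: The receptive field on the input at this output position is [0 0 3]. Elementwise product with the kernel and sum: 0·-1 + 3·1.
Output[0,1]: The receptive field on the input at this output position is [3 0 3]. Elementwise product with the kernel and sum: 3·-1 + 3·1.

3 0 -2
2 -2 1
-2 -2 0
-1 -3 3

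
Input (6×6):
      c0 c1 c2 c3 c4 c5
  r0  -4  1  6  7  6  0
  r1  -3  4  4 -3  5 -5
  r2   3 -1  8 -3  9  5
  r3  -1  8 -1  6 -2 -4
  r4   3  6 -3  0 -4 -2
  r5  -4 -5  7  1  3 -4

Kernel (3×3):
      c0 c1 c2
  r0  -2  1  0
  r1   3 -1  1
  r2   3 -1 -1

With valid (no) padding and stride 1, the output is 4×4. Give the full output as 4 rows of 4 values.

2 1 33 -50
18 1 18 22
-13 62 -35 37
-4 -19 12 -8

Output[0,0]: The receptive field on the input at this output position is [-4 1 6 / -3 4 4 / 3 -1 8]. Elementwise product with the kernel and sum: -4·-2 + 1·1 + -3·3 + 4·-1 + 4·1 + 3·3 + -1·-1 + 8·-1.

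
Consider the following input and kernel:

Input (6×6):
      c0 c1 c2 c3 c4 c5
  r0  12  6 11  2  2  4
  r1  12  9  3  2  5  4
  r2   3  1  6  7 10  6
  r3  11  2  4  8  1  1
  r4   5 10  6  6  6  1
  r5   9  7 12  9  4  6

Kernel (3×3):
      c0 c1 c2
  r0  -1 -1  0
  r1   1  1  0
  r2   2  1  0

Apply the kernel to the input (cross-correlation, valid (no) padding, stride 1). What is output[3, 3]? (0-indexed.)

25

The receptive field on the input at this output position is [8 1 1 / 6 6 1 / 9 4 6]. Elementwise product with the kernel and sum: 8·-1 + 1·-1 + 6·1 + 6·1 + 9·2 + 4·1.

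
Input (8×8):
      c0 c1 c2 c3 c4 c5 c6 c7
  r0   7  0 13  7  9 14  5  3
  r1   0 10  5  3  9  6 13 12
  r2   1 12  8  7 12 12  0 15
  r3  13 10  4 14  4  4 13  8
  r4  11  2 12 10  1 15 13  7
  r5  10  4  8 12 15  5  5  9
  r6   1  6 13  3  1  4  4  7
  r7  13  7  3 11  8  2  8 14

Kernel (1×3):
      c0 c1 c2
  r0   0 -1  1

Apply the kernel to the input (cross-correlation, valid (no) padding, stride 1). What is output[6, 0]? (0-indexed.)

7

The receptive field on the input at this output position is [1 6 13]. Elementwise product with the kernel and sum: 6·-1 + 13·1.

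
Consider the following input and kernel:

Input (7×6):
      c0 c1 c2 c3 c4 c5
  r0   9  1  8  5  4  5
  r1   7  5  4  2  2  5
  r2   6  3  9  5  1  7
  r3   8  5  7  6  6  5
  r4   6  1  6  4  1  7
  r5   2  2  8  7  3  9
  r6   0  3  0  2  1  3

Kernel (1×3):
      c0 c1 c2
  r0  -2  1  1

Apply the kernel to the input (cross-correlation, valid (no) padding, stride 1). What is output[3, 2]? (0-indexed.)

-2

The receptive field on the input at this output position is [7 6 6]. Elementwise product with the kernel and sum: 7·-2 + 6·1 + 6·1.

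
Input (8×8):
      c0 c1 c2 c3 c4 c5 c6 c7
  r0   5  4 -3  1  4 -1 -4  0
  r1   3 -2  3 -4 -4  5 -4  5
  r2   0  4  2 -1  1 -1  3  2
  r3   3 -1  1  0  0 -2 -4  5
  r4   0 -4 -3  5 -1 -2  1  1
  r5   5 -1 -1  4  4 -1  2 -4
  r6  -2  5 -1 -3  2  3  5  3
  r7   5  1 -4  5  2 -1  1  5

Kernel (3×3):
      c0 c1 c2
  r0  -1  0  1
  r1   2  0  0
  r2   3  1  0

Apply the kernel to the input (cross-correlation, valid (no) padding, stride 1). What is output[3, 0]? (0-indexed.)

The receptive field on the input at this output position is [3 -1 1 / 0 -4 -3 / 5 -1 -1]. Elementwise product with the kernel and sum: 3·-1 + 1·1 + 0·2 + 5·3 + -1·1.

12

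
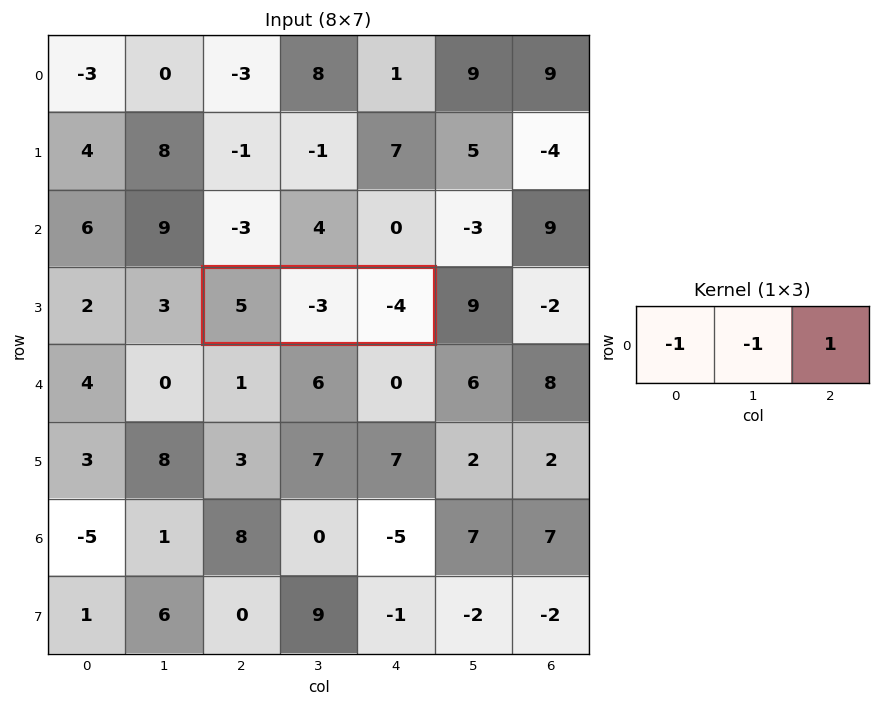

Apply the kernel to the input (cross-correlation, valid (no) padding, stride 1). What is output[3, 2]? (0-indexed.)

-6

The receptive field on the input at this output position is [5 -3 -4]. Elementwise product with the kernel and sum: 5·-1 + -3·-1 + -4·1.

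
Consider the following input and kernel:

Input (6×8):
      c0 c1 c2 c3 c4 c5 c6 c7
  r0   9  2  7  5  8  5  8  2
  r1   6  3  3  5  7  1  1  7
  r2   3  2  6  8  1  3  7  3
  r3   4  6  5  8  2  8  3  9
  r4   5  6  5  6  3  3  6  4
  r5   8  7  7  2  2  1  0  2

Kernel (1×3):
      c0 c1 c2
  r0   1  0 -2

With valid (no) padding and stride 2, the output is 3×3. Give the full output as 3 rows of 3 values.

Output[0,0]: The receptive field on the input at this output position is [9 2 7]. Elementwise product with the kernel and sum: 9·1 + 7·-2.

-5 -9 -8
-9 4 -13
-5 -1 -9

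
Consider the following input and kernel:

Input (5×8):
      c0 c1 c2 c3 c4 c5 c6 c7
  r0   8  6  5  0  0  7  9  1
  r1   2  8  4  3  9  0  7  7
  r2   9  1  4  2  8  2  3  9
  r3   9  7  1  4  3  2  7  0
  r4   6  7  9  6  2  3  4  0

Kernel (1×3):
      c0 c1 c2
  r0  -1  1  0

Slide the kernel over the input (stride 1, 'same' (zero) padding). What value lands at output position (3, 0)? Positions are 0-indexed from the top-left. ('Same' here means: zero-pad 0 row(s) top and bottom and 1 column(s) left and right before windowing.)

9

The receptive field on the zero-padded input at this output position is [0 9 7]. Elementwise product with the kernel and sum: 0·-1 + 9·1.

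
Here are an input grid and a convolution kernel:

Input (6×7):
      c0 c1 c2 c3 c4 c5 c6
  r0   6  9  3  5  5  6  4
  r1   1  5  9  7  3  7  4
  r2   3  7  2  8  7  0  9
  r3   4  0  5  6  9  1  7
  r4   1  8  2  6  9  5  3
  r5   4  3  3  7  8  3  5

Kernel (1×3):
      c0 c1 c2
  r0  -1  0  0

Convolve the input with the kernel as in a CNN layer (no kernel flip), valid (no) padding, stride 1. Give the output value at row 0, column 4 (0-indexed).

-5

The receptive field on the input at this output position is [5 6 4]. Elementwise product with the kernel and sum: 5·-1.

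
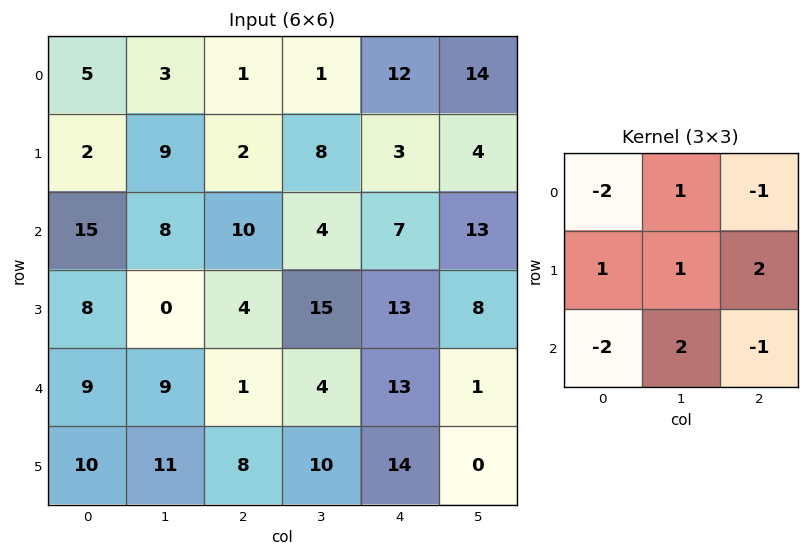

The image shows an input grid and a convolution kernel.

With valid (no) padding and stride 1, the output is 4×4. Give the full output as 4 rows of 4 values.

Output[0,0]: The receptive field on the input at this output position is [5 3 1 / 2 9 2 / 15 8 10]. Elementwise product with the kernel and sum: 5·-2 + 3·1 + 1·-1 + 2·1 + 9·1 + 2·2 + 15·-2 + 8·2 + 10·-1.
Output[0,1]: The receptive field on the input at this output position is [3 1 1 / 9 2 8 / 8 10 4]. Elementwise product with the kernel and sum: 3·-2 + 1·1 + 1·-1 + 9·1 + 2·1 + 8·2 + 8·-2 + 10·2 + 4·-1.

-17 21 -16 8
26 -5 38 8
-17 4 15 47
-6 -9 15 2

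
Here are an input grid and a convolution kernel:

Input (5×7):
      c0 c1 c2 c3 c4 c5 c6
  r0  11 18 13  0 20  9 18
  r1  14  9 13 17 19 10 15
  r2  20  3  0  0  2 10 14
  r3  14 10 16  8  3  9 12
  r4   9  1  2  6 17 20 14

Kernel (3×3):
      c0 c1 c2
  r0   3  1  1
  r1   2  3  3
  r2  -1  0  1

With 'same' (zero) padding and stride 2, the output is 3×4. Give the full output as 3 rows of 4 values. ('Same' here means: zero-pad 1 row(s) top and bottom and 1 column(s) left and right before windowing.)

96 83 80 62
102 61 117 98
54 80 159 121

Output[0,0]: The receptive field on the zero-padded input at this output position is [0 0 0 / 0 11 18 / 0 14 9]. Elementwise product with the kernel and sum: 0·3 + 0·1 + 0·1 + 0·2 + 11·3 + 18·3 + 0·-1 + 9·1.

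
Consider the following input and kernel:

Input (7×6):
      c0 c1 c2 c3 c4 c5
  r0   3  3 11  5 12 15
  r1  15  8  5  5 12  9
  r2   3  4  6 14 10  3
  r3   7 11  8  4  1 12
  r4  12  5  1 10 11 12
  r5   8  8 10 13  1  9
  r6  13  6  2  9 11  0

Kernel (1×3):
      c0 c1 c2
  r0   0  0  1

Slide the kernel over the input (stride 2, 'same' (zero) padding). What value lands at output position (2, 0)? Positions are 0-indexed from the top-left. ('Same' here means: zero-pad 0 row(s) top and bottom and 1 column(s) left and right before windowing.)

5

The receptive field on the zero-padded input at this output position is [0 12 5]. Elementwise product with the kernel and sum: 5·1.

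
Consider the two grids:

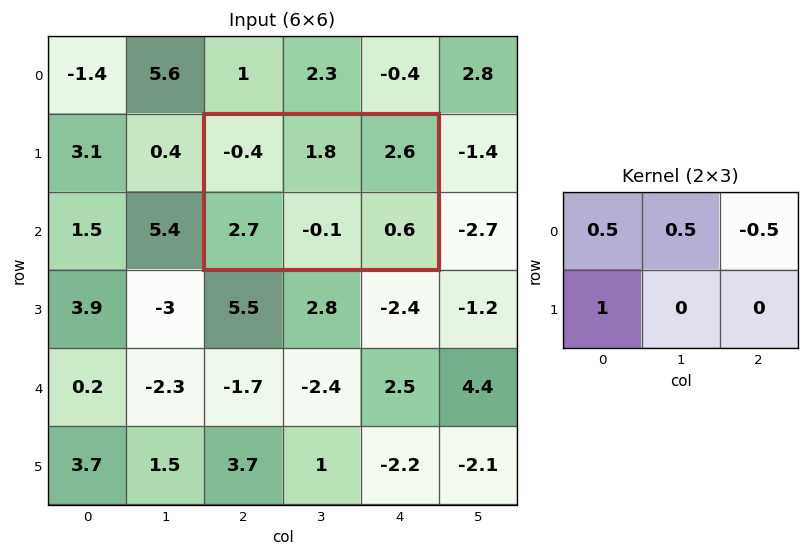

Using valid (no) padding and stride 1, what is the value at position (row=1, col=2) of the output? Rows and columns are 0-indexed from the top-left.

2.1

The receptive field on the input at this output position is [-0.4 1.8 2.6 / 2.7 -0.1 0.6]. Elementwise product with the kernel and sum: -0.4·0.5 + 1.8·0.5 + 2.6·-0.5 + 2.7·1.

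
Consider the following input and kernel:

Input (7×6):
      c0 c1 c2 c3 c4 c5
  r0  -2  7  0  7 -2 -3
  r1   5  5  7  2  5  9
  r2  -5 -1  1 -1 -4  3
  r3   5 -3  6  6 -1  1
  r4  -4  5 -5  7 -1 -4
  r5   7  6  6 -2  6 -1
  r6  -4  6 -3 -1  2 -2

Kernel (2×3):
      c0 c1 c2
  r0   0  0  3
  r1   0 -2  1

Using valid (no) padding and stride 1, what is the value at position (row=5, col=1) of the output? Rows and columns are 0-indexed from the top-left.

The receptive field on the input at this output position is [6 6 -2 / 6 -3 -1]. Elementwise product with the kernel and sum: -2·3 + -3·-2 + -1·1.

-1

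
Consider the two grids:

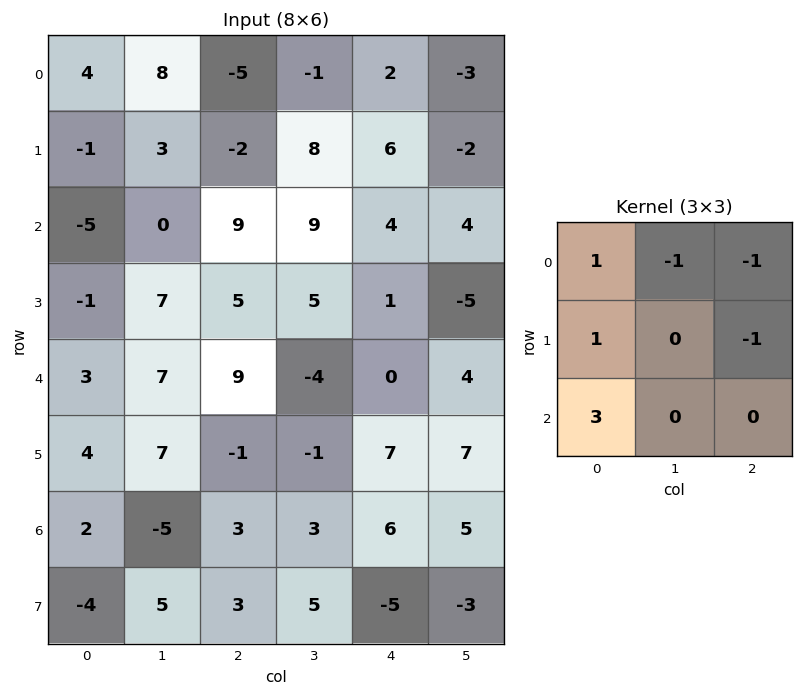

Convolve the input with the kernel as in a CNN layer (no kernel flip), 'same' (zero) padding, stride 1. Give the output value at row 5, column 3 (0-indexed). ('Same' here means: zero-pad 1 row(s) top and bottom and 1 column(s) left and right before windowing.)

14

The receptive field on the zero-padded input at this output position is [9 -4 0 / -1 -1 7 / 3 3 6]. Elementwise product with the kernel and sum: 9·1 + -4·-1 + 0·-1 + -1·1 + 7·-1 + 3·3.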